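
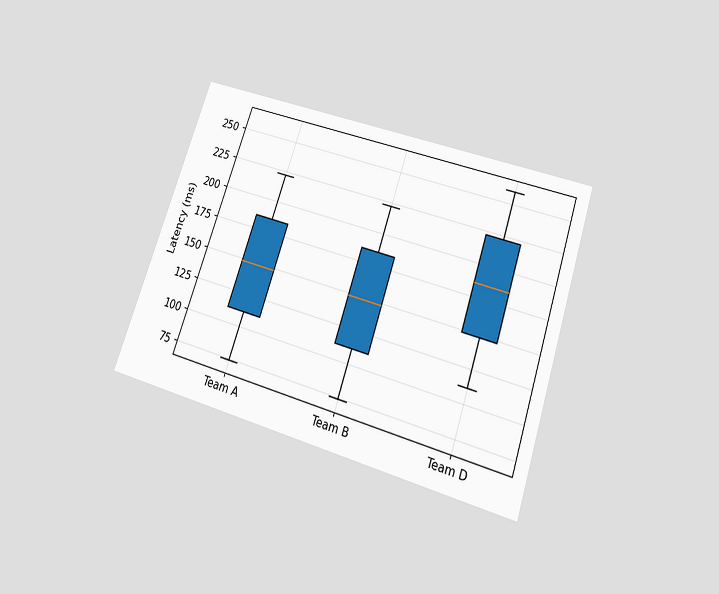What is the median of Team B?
148ms

The chart is tilted about 19° clockwise and viewed slightly from below. The median line in the Team B box sits at 148ms.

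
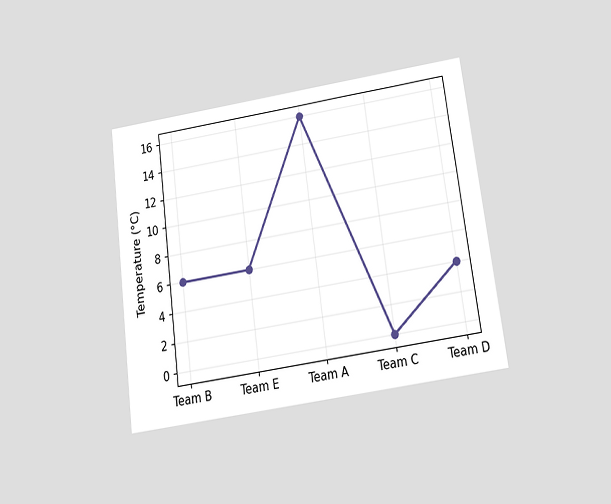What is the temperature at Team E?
The chart is tilted about 8° counter-clockwise and viewed slightly from below. At Team E, the line is at 6°C.

6°C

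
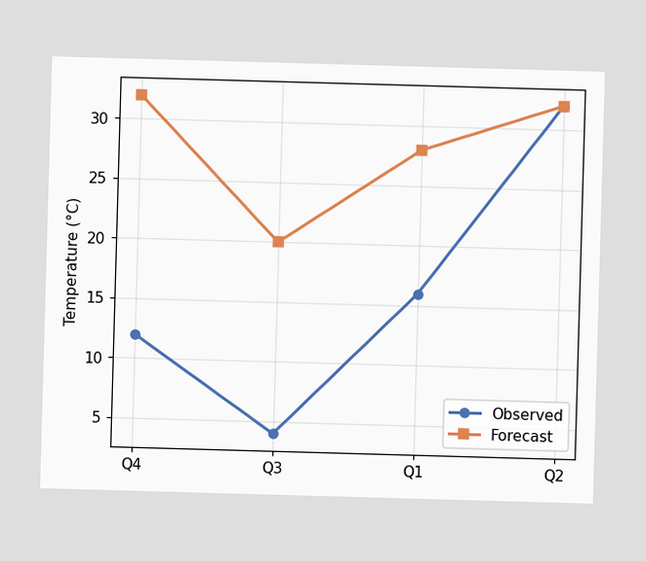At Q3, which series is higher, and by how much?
At Q3, Forecast sits above the other line by 16°C.

Forecast, by 16°C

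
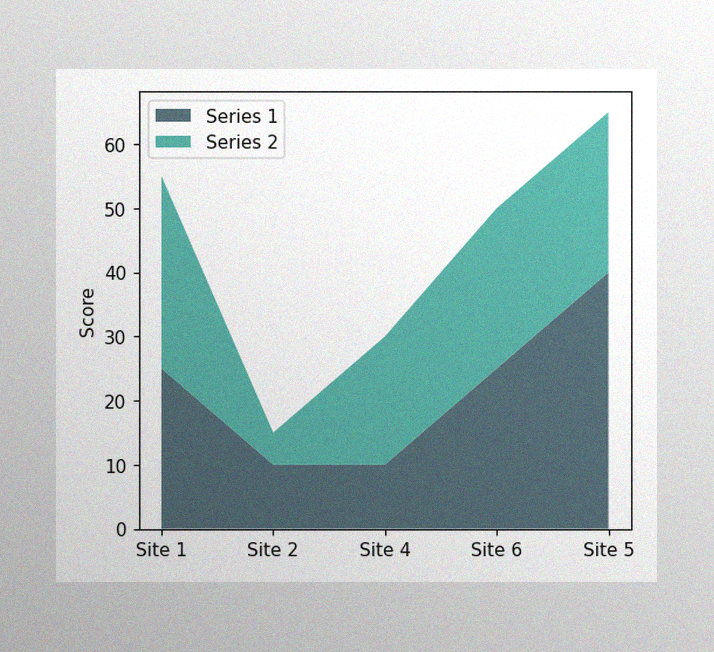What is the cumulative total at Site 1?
The image has some photo noise and uneven lighting. The stacked total at Site 1 reaches 55.

55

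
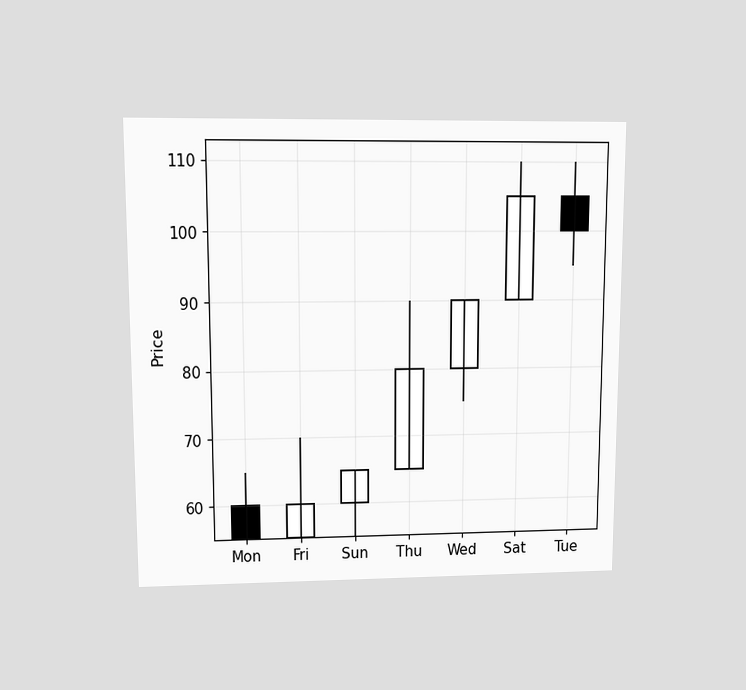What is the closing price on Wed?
The chart is viewed at a slight angle. The Wed candle closes at 90.

90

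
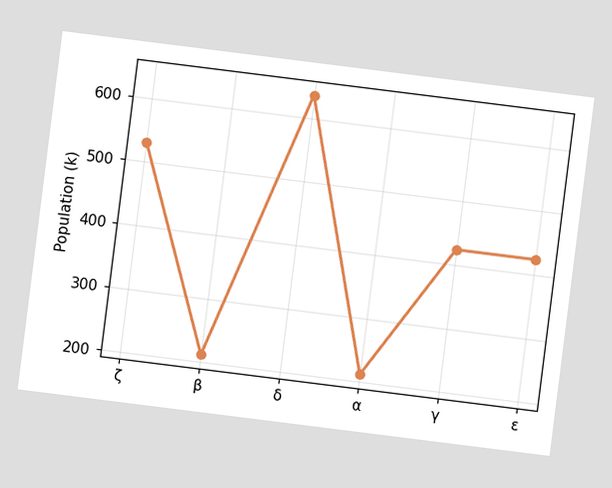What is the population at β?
212k

The chart is tilted about 7° clockwise. At β, the line is at 212k.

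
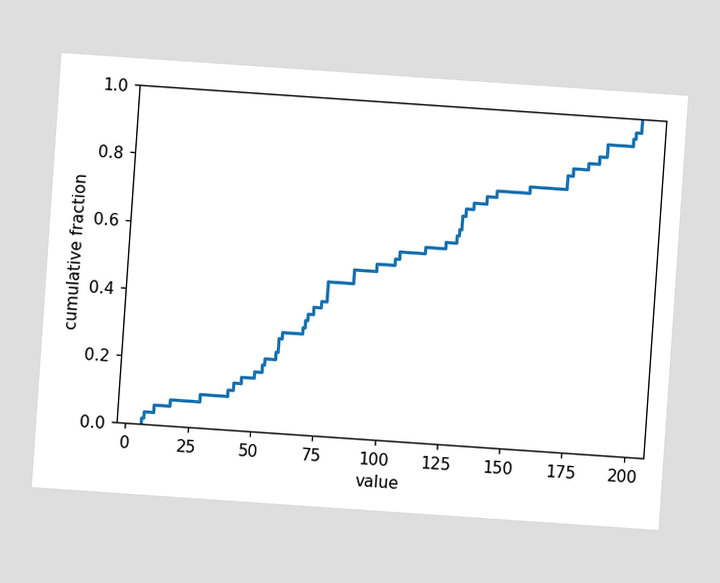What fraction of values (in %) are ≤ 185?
92%

The chart is tilted about 4° clockwise. At x=185 the ECDF step is at 92%.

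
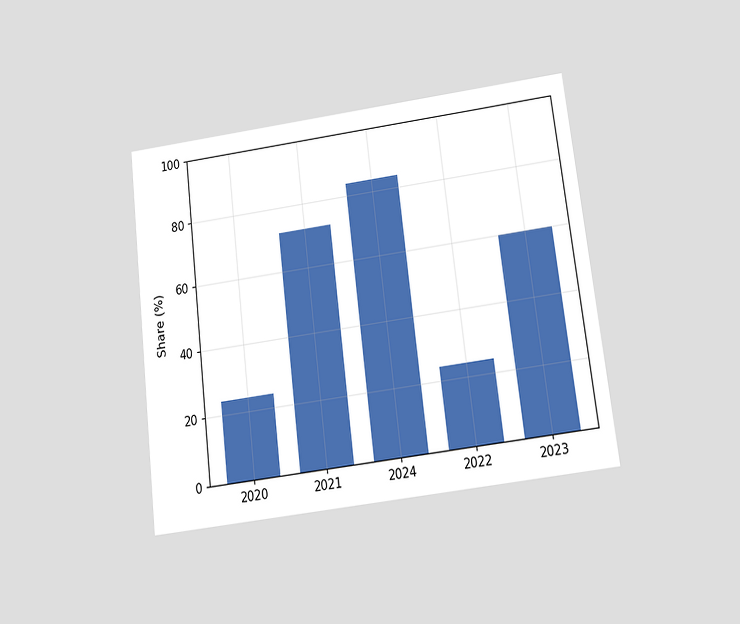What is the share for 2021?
The chart is tilted about 7° counter-clockwise and viewed slightly from below. Reading along the chart's y-axis, the 2021 bar reaches 72%.

72%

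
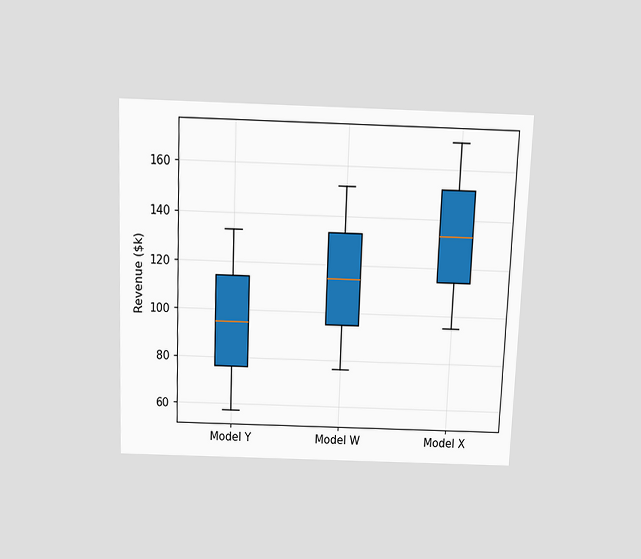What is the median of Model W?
$114k

The chart is tilted about 2° clockwise and viewed slightly from above. The median line in the Model W box sits at $114k.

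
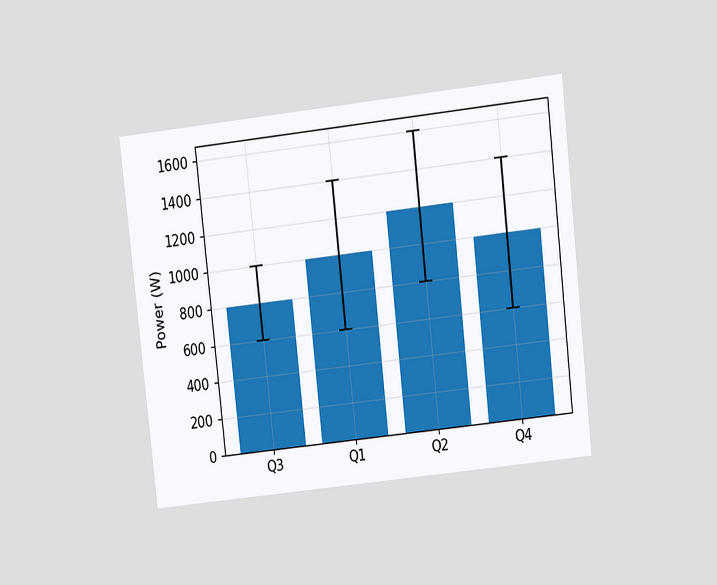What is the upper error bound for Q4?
1400W

The chart is tilted about 6° counter-clockwise and viewed at a slight angle. The Q4 bar's upper whisker reaches 1400W.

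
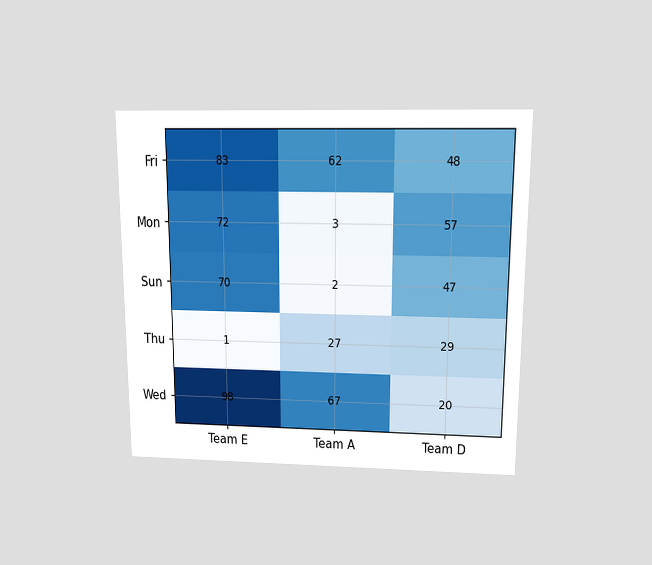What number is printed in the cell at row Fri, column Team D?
The chart is viewed slightly from above. The (Fri, Team D) cell reads 48.

48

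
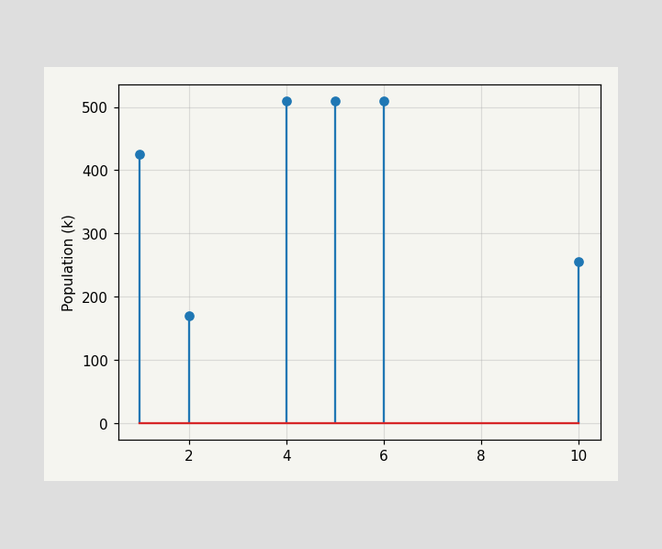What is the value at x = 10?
The stem at x=10 reaches 255k.

255k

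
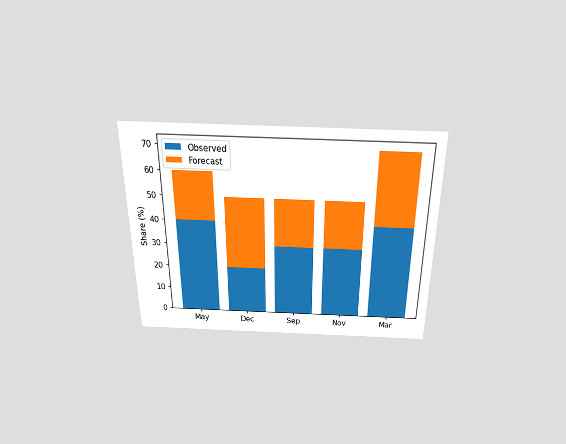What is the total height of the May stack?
The chart is viewed slightly from above. The May stack's top reaches 60% on the y-axis.

60%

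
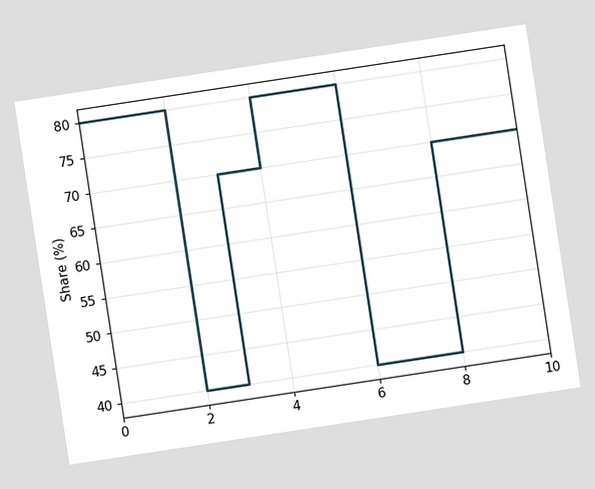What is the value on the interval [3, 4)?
The chart is tilted about 9° counter-clockwise. On [3, 4) the step sits at 70%.

70%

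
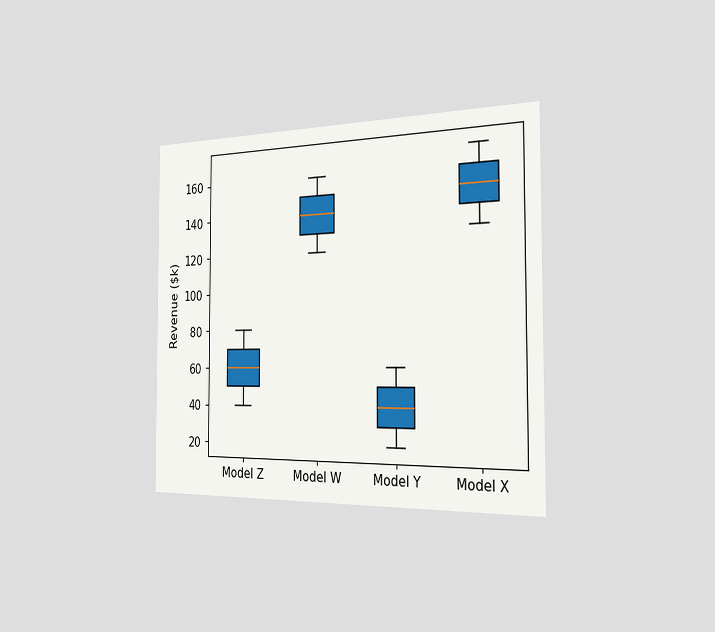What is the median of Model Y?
The chart is viewed slightly from the right. The median line in the Model Y box sits at $40k.

$40k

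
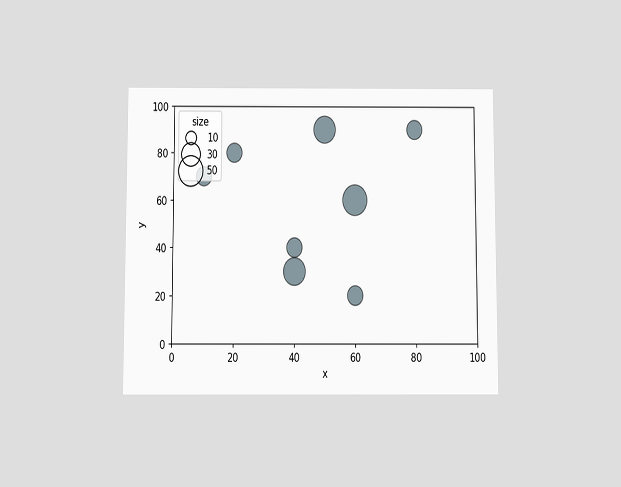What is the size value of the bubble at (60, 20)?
20

The chart is viewed slightly from below. Matching the bubble at (60, 20) against the size legend gives 20.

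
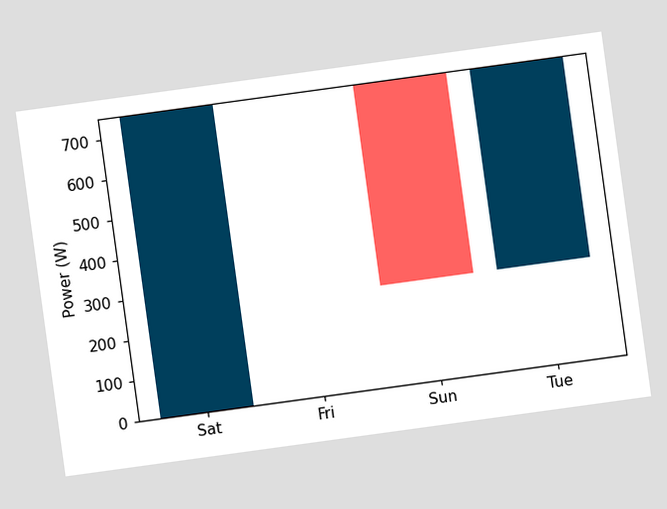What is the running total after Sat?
750W

The chart is tilted about 8° counter-clockwise. After Sat the running total reaches 750W.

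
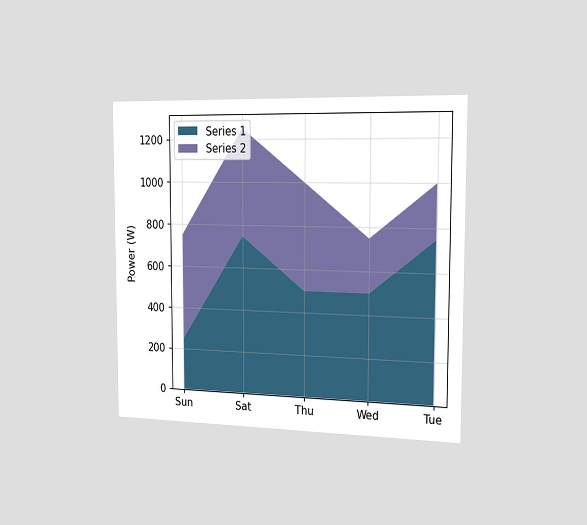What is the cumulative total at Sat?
1250W

The chart is viewed slightly from the right. The stacked total at Sat reaches 1250W.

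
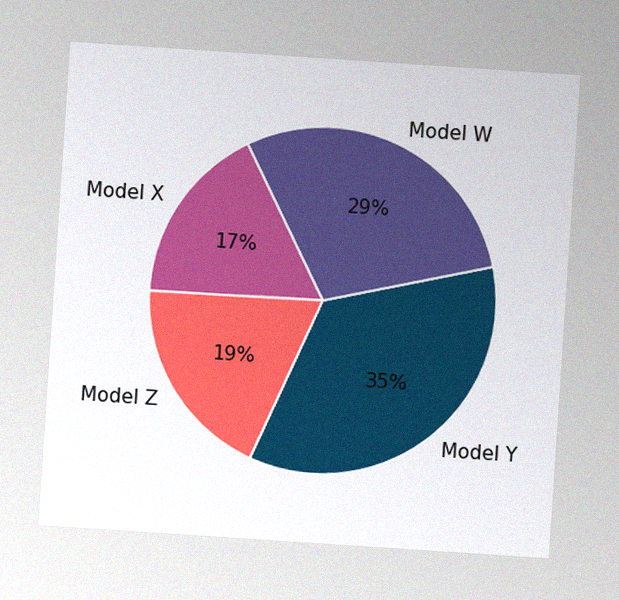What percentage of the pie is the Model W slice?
The chart is tilted about 4° clockwise, with some photo noise. The Model W slice takes up 29% of the pie.

29%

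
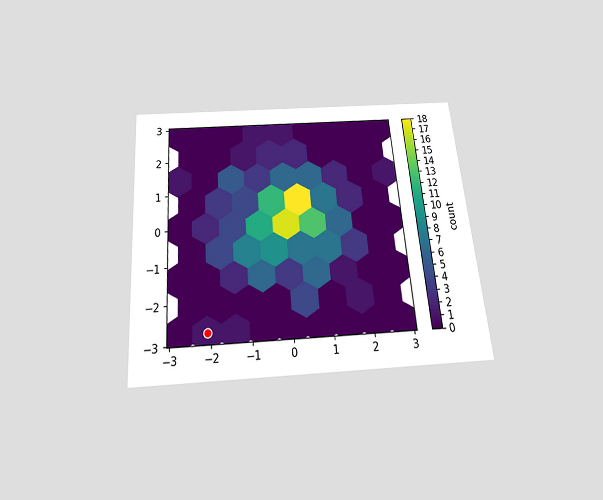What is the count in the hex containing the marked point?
The chart is tilted about 5° counter-clockwise and viewed slightly from below. The marked hex reads 1 on the colorbar.

1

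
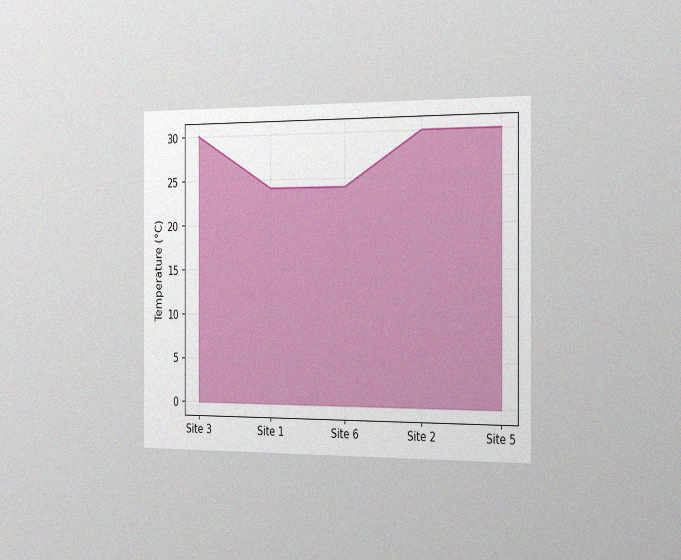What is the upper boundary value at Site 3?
The chart is viewed slightly from the right, with some photo noise. At Site 3 the upper boundary is at 30°C.

30°C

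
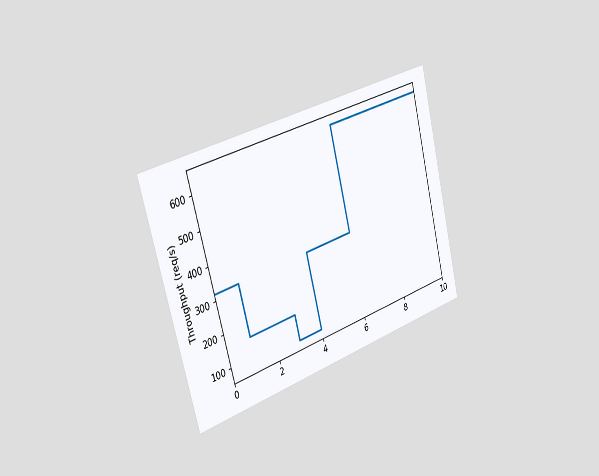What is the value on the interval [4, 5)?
The chart is tilted about 15° counter-clockwise and viewed slightly from the left. On [4, 5) the step sits at 320req/s.

320req/s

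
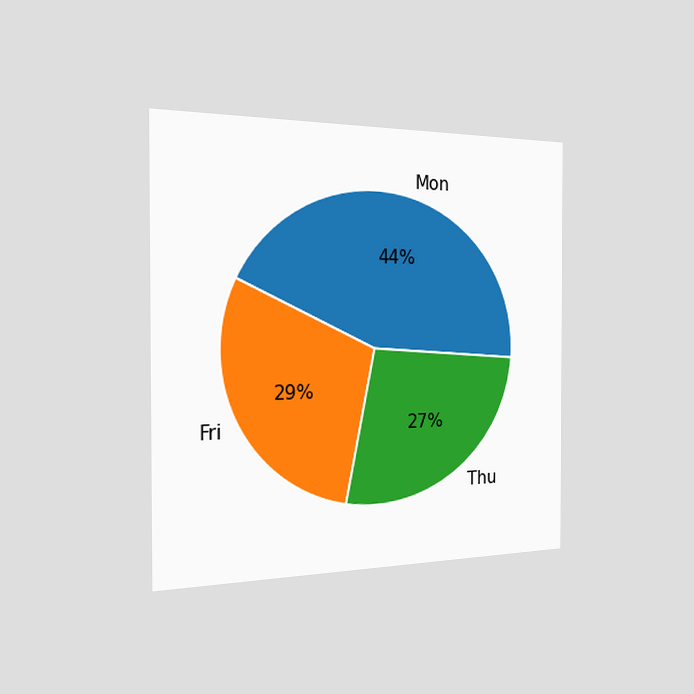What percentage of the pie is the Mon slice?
The chart is viewed slightly from the left. The Mon slice takes up 44% of the pie.

44%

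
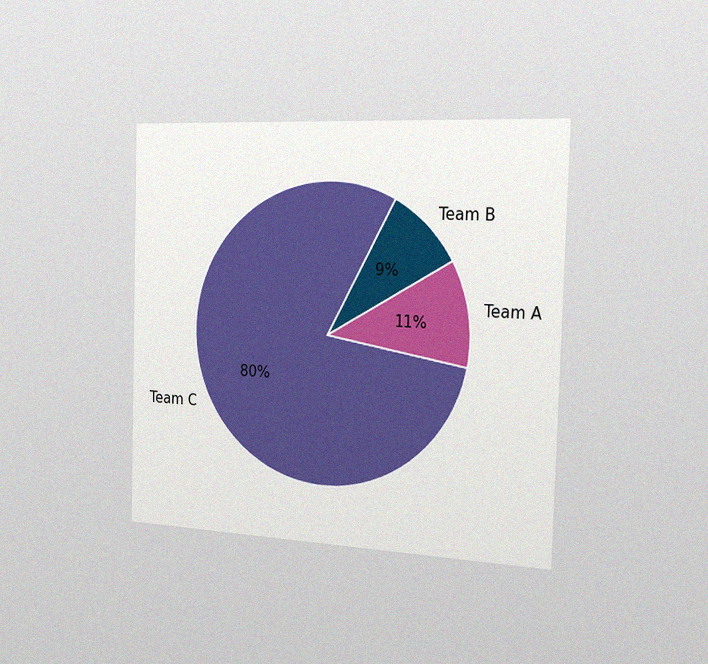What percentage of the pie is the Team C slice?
80%

The chart is viewed slightly from the right, with some photo noise. The Team C slice takes up 80% of the pie.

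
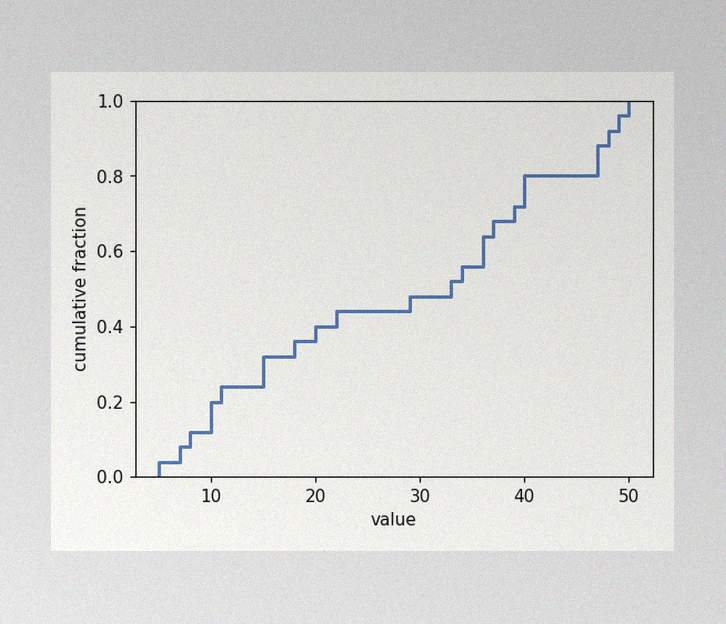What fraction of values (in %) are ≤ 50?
The image has some photo noise and uneven lighting. At x=50 the ECDF step is at 100%.

100%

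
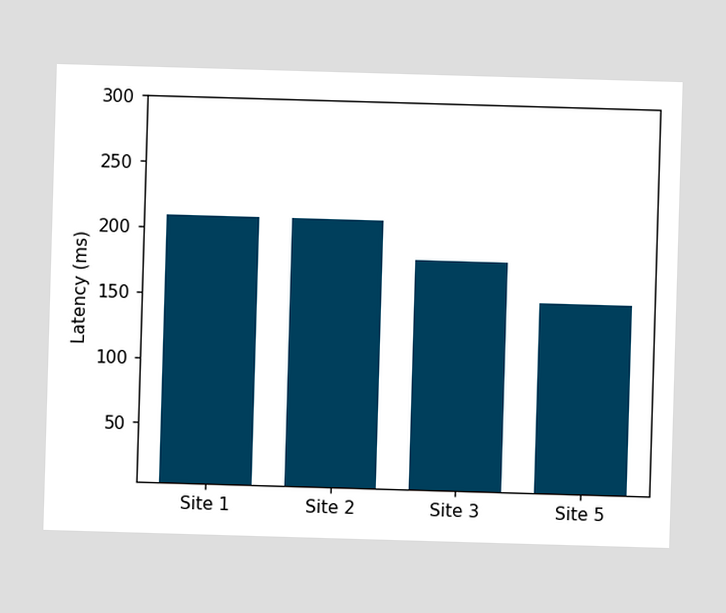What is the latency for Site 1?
210ms

Reading along the chart's y-axis, the Site 1 bar reaches 210ms.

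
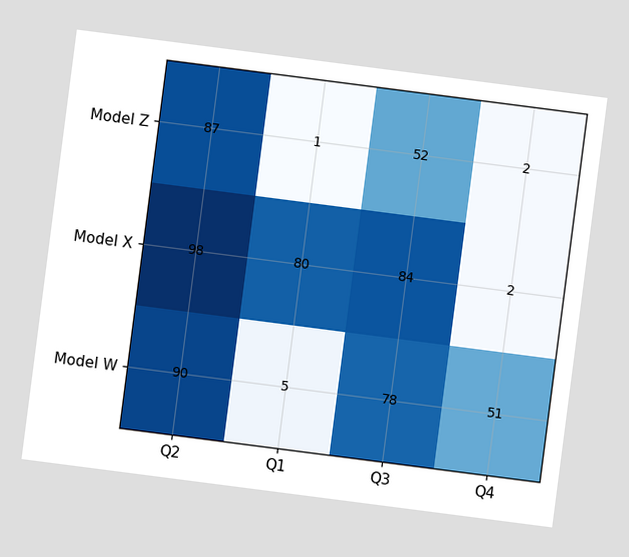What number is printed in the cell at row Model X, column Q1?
80

The chart is tilted about 7° clockwise. The (Model X, Q1) cell reads 80.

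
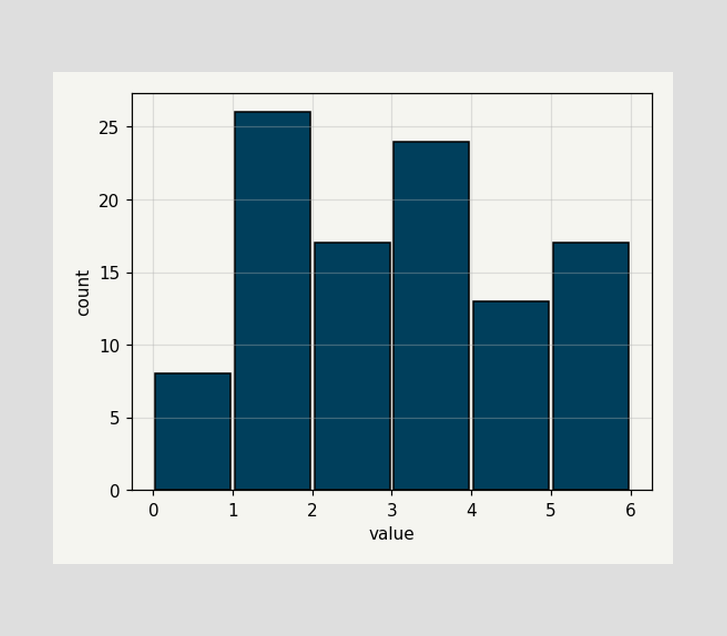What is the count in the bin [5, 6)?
17

The [5, 6) bin has height 17.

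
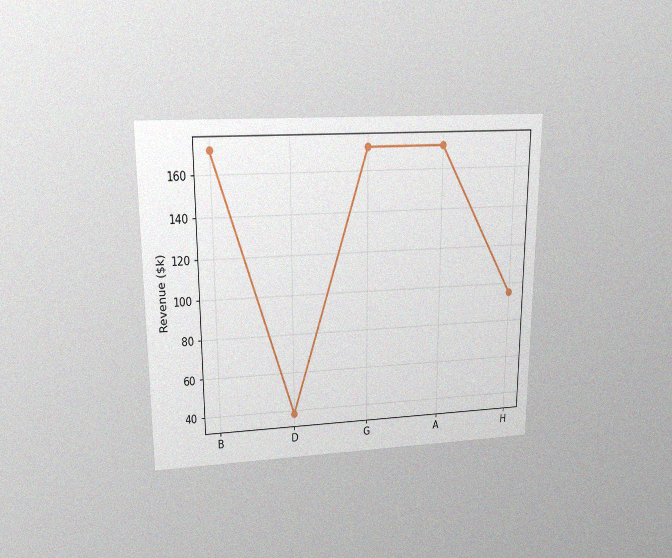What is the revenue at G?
The chart is viewed slightly from above, with some photo noise. At G, the line is at $171k.

$171k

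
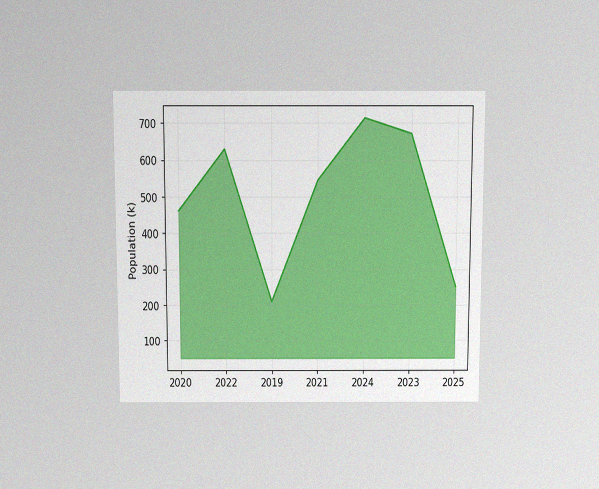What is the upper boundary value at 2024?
714k

The chart is viewed slightly from above, with some photo noise. At 2024 the upper boundary is at 714k.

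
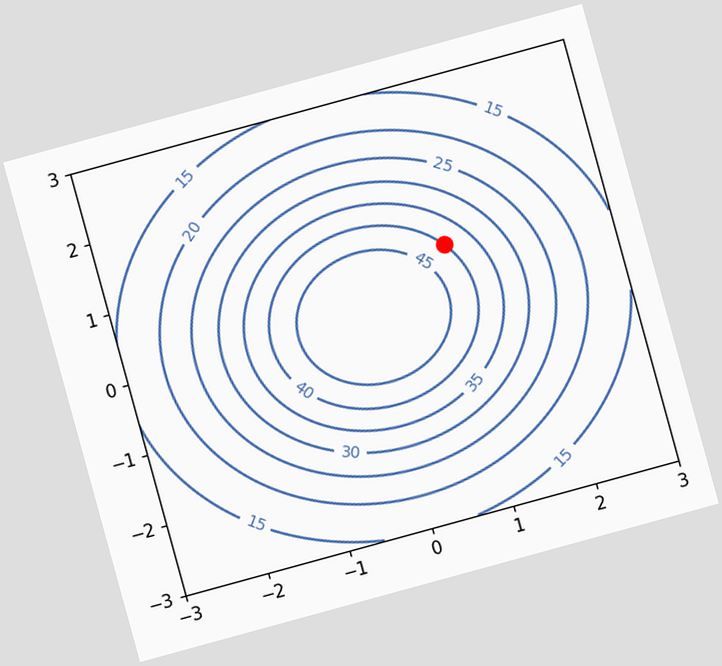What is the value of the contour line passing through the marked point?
The chart is tilted about 15° counter-clockwise. The marked point sits on the contour labelled 40.

40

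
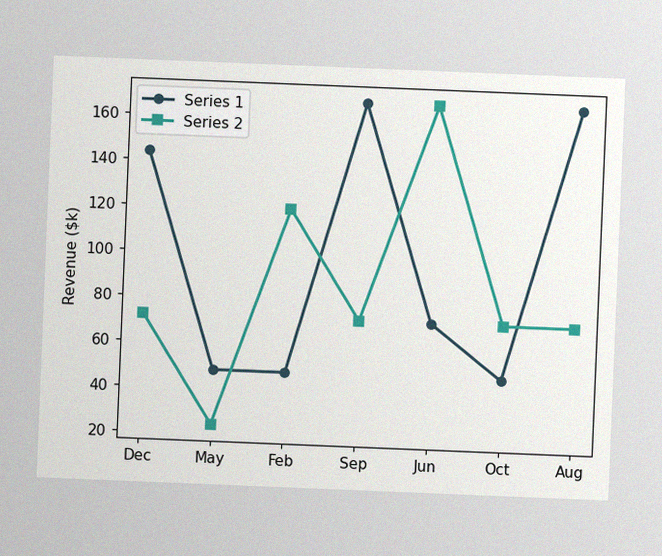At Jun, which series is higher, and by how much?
The chart is tilted about 2° clockwise, with some photo noise. At Jun, Series 2 sits above the other line by $96k.

Series 2, by $96k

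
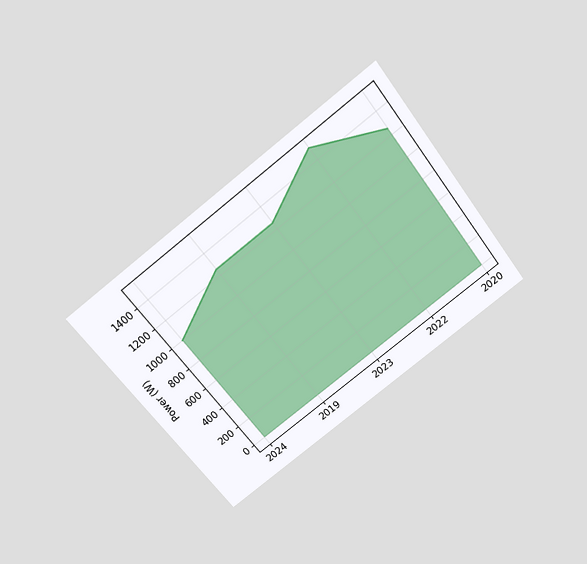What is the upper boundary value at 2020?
The chart is tilted about 38° counter-clockwise and viewed slightly from above. At 2020 the upper boundary is at 1250W.

1250W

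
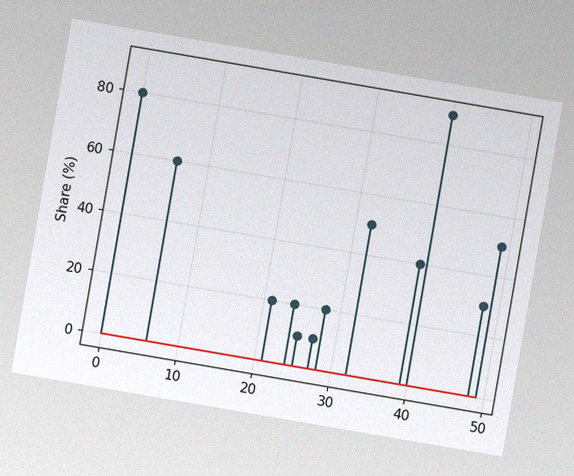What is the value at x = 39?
The chart is tilted about 10° clockwise, with some photo noise. The stem at x=39 reaches 40%.

40%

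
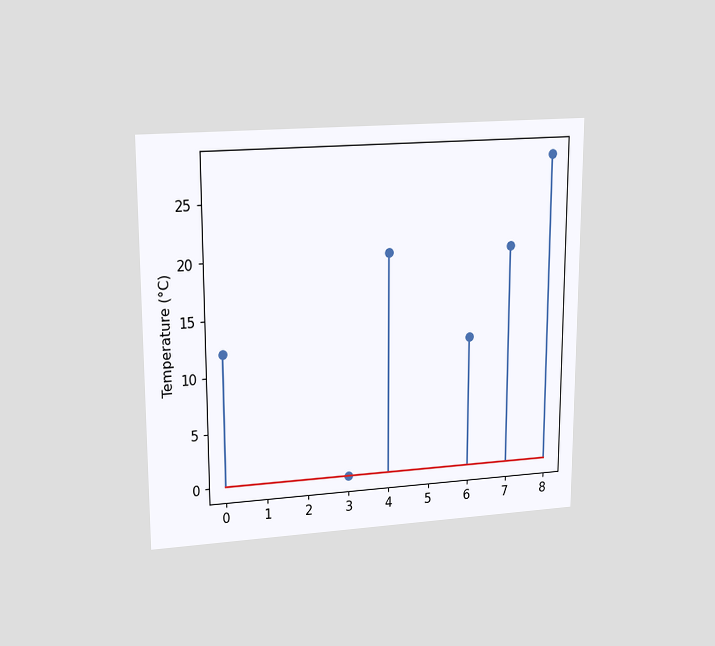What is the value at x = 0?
The chart is viewed at a slight angle. The stem at x=0 reaches 12°C.

12°C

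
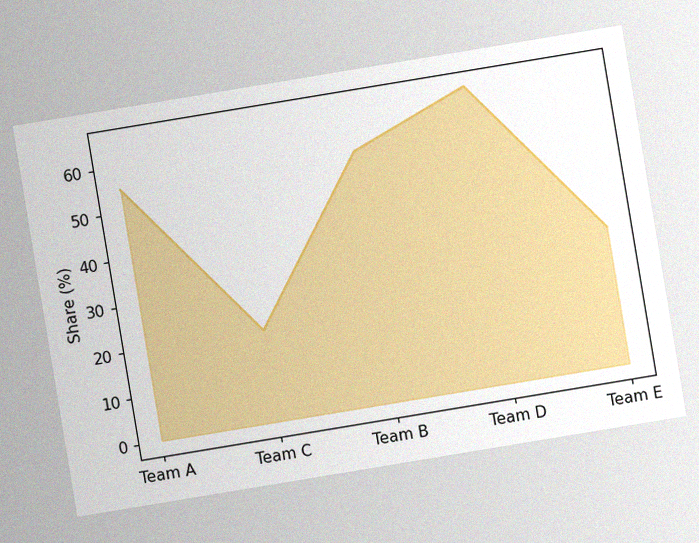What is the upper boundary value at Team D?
65%

The chart is tilted about 9° counter-clockwise, with some photo noise. At Team D the upper boundary is at 65%.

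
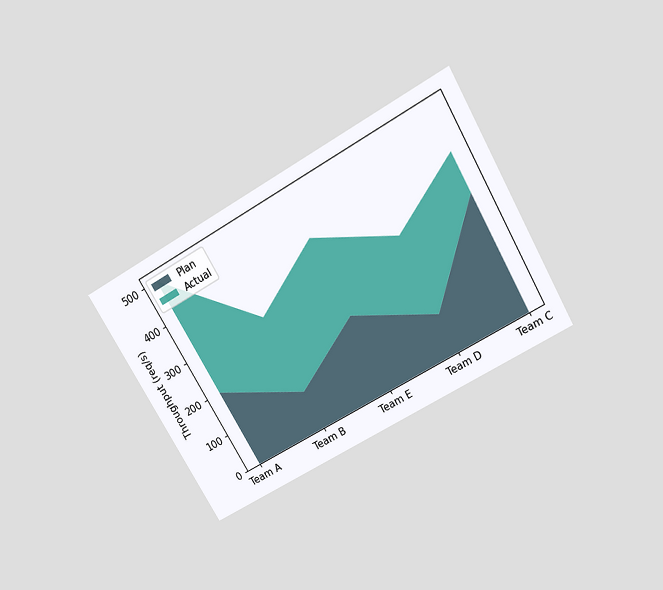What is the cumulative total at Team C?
400req/s

The chart is tilted about 30° counter-clockwise and viewed slightly from above. The stacked total at Team C reaches 400req/s.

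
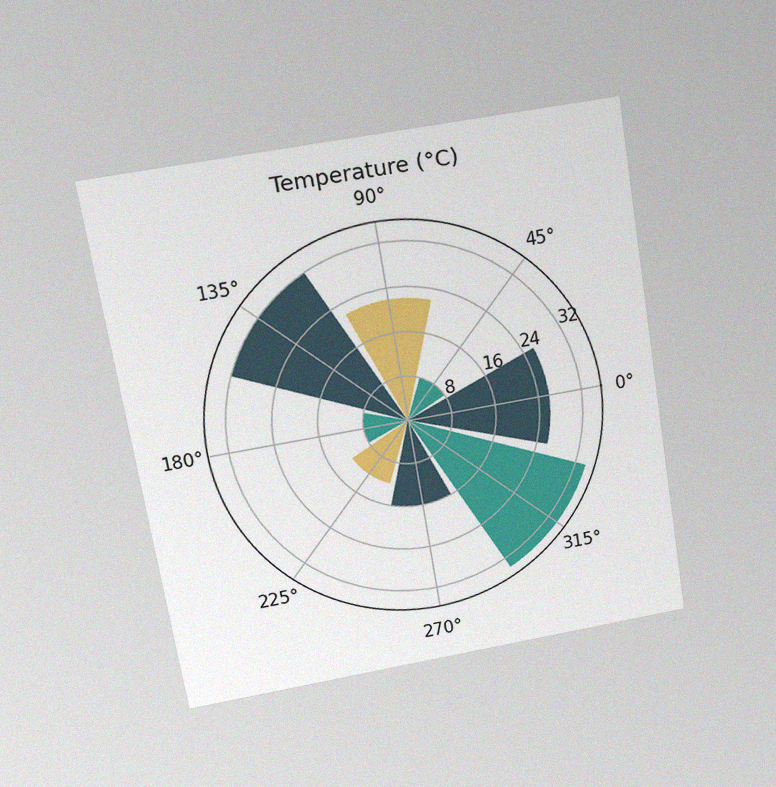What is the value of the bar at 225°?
The chart is tilted about 9° counter-clockwise and viewed at a slight angle, with some photo noise. The bar at 225° reaches 12°C on the radial axis.

12°C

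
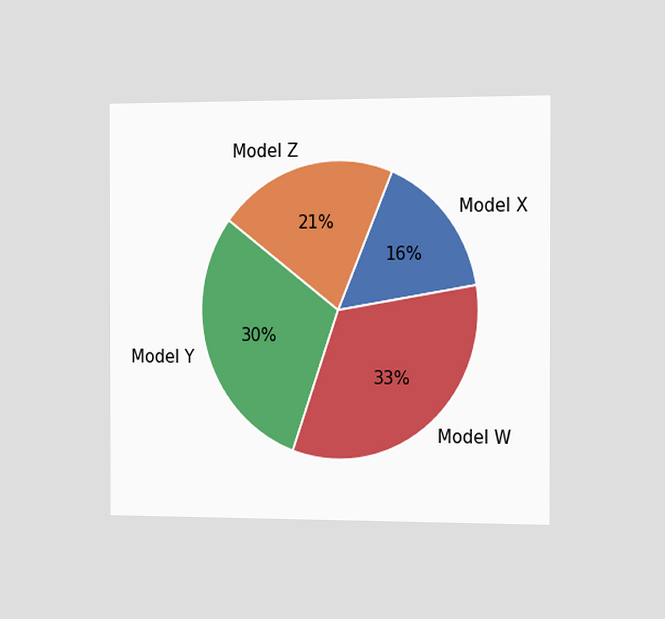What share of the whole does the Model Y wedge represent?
30%

The chart is viewed slightly from the right. The Model Y slice takes up 30% of the pie.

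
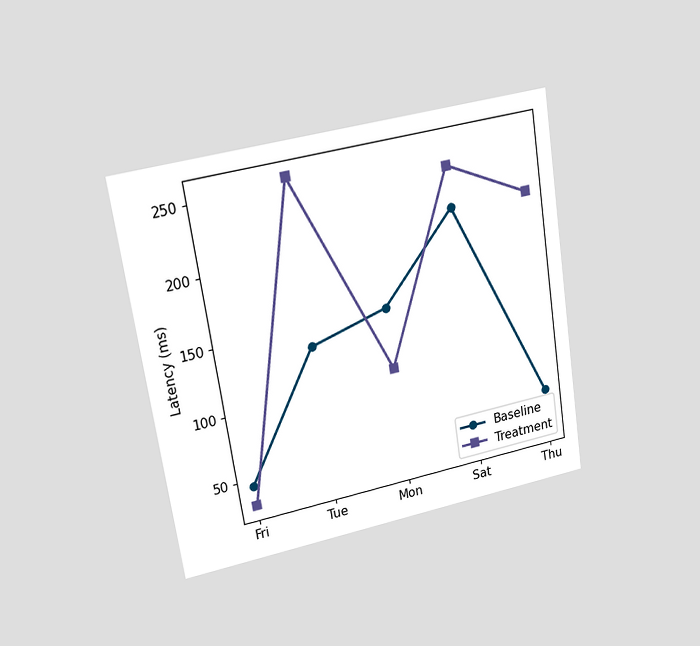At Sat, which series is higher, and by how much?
The chart is tilted about 9° counter-clockwise and viewed at a slight angle. At Sat, Treatment sits above the other line by 30ms.

Treatment, by 30ms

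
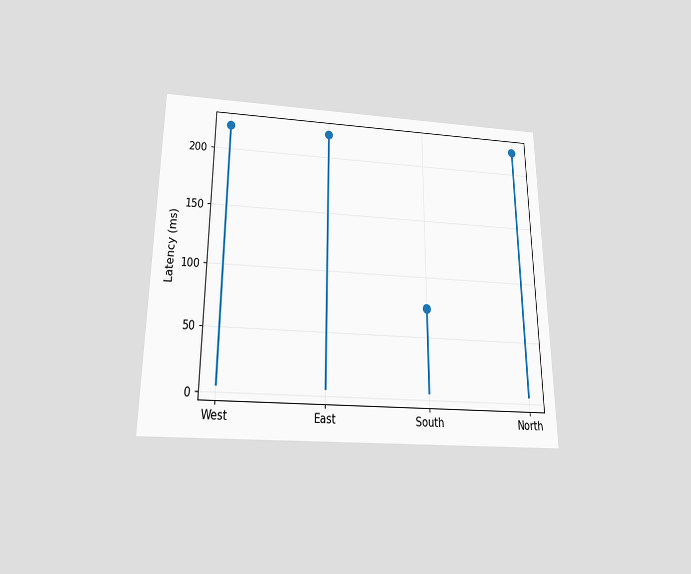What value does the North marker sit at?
222ms

The chart is viewed slightly from below. The North marker sits at 222ms.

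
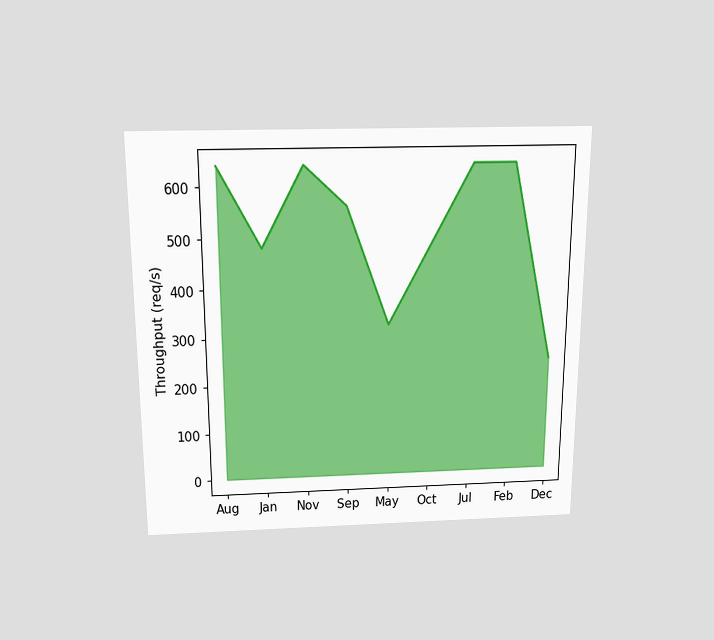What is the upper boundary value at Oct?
The chart is viewed slightly from above. At Oct the upper boundary is at 480req/s.

480req/s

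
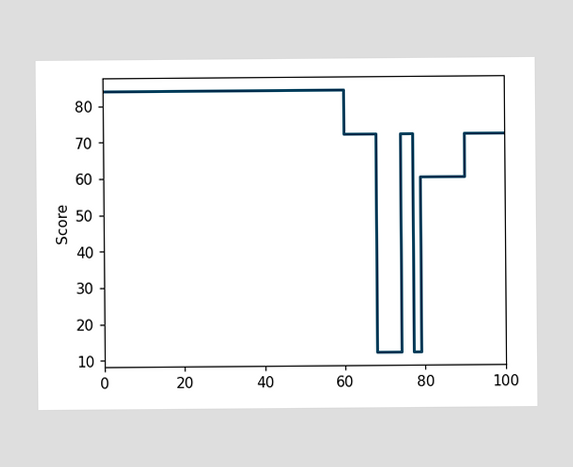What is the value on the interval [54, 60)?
84

On [54, 60) the step sits at 84.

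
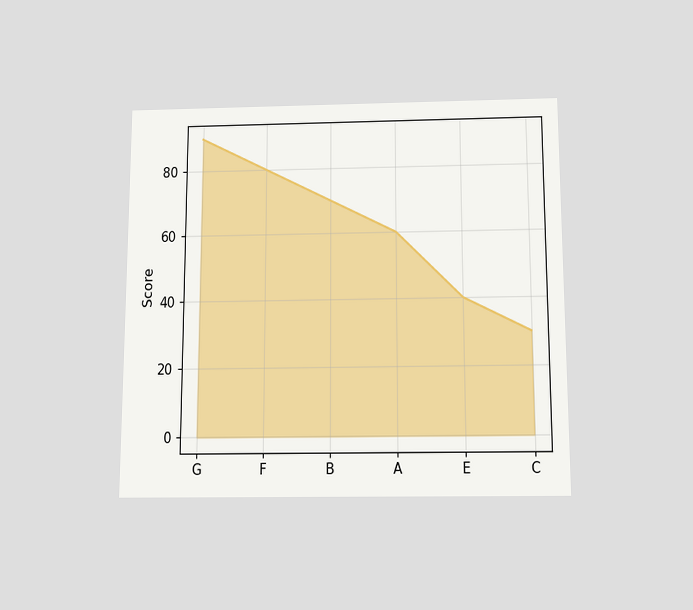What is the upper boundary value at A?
The chart is viewed slightly from below. At A the upper boundary is at 60.

60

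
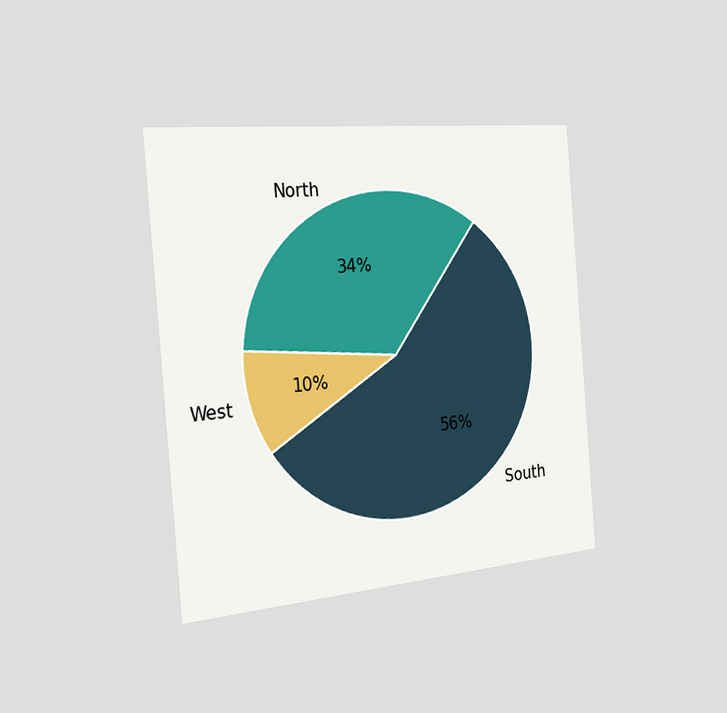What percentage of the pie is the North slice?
34%

The chart is tilted about 5° counter-clockwise and viewed slightly from the left. The North slice takes up 34% of the pie.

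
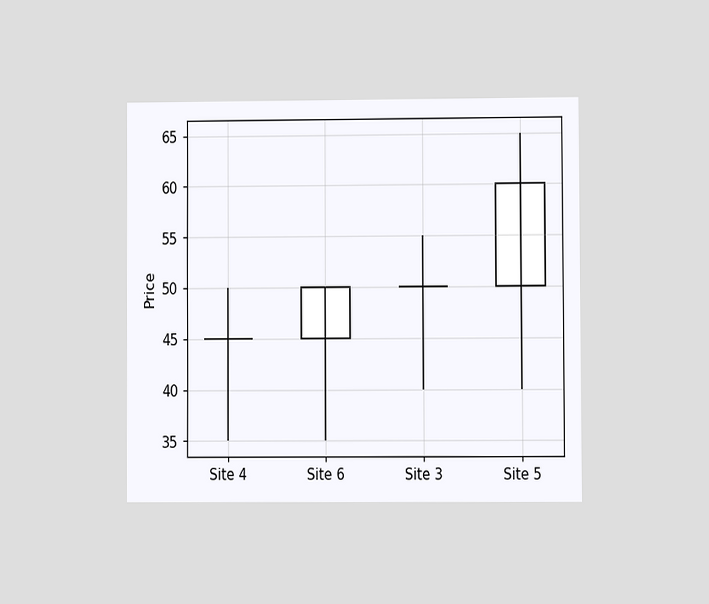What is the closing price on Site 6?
The chart is viewed at a slight angle. The Site 6 candle closes at 50.

50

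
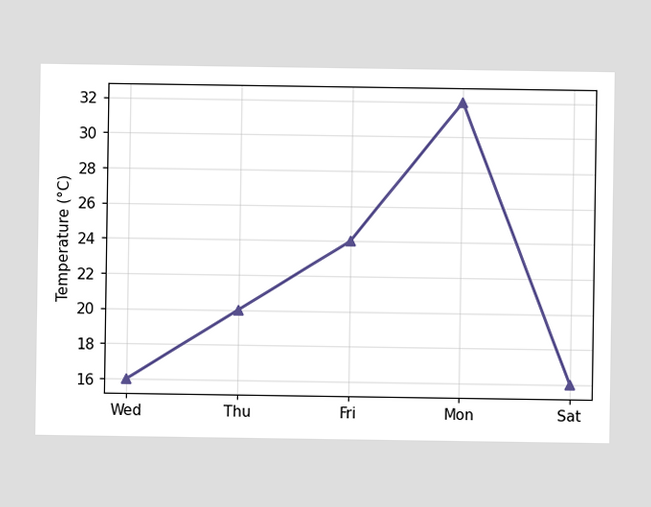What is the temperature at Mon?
32°C

At Mon, the line is at 32°C.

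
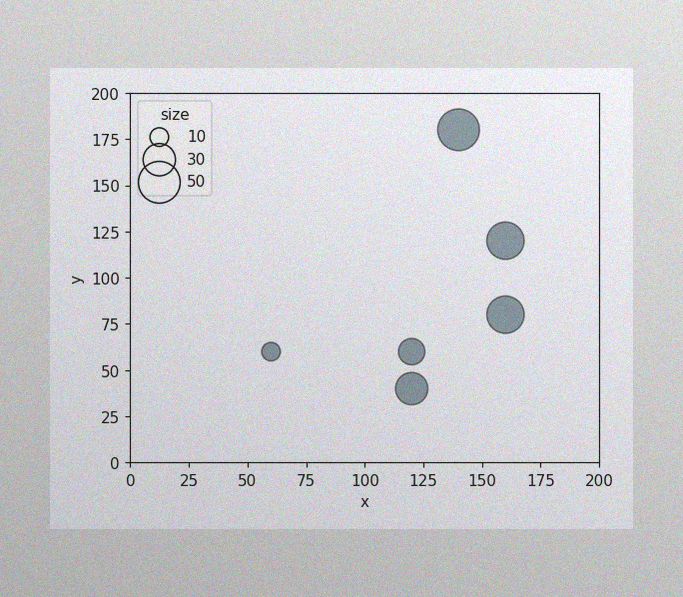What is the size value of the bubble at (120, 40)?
30

The image has some photo noise and uneven lighting. Matching the bubble at (120, 40) against the size legend gives 30.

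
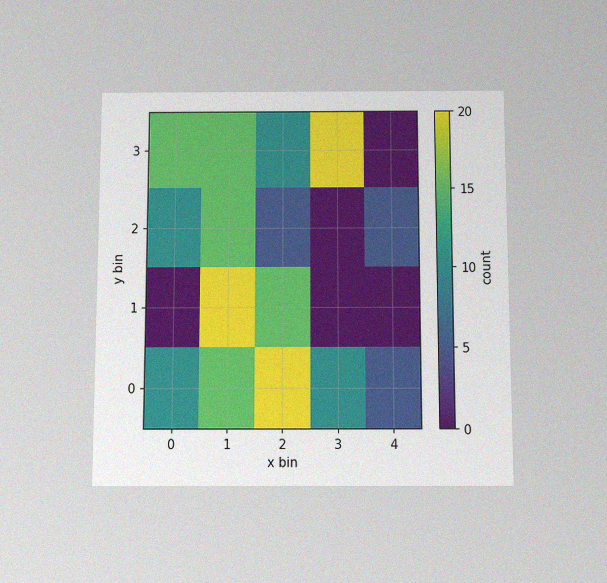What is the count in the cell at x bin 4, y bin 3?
0

The chart is viewed slightly from below, with some photo noise. Matching the cell (4, 3) against the colorbar gives 0.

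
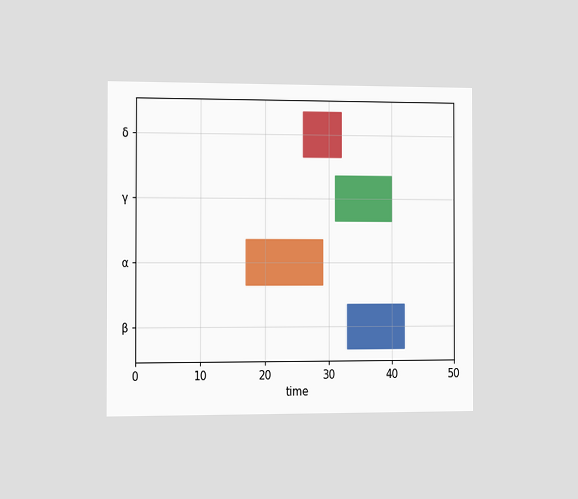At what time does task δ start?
The chart is viewed slightly from the left. The δ bar begins at t=26.

26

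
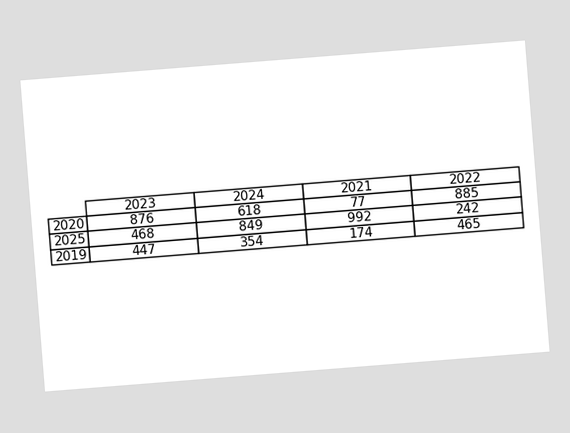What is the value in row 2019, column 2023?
The chart is tilted about 5° counter-clockwise. The (2019, 2023) cell reads 447.

447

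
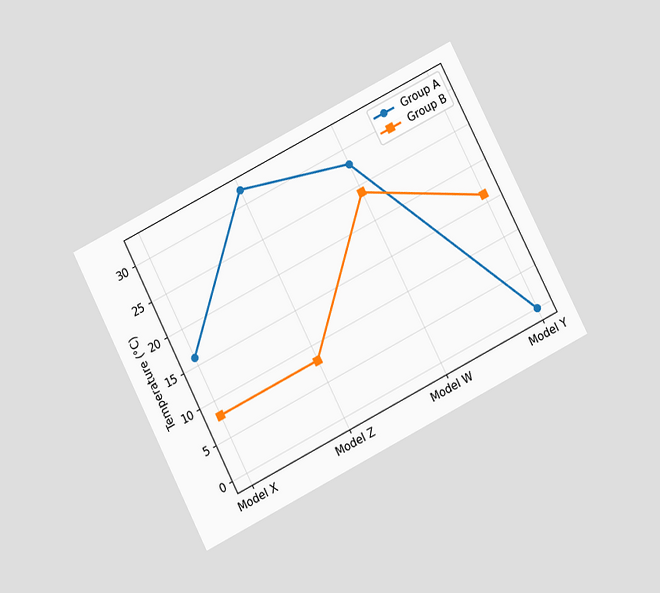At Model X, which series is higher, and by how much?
The chart is tilted about 27° counter-clockwise and viewed slightly from below. At Model X, Group A sits above the other line by 8°C.

Group A, by 8°C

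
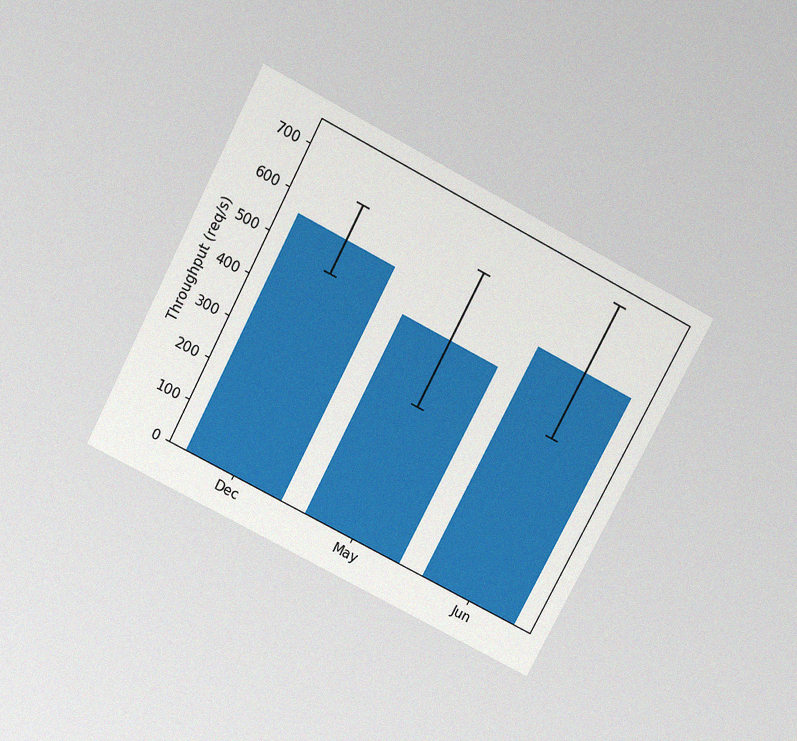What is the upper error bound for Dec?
The chart is tilted about 28° clockwise and viewed slightly from above, with some photo noise. The Dec bar's upper whisker reaches 640req/s.

640req/s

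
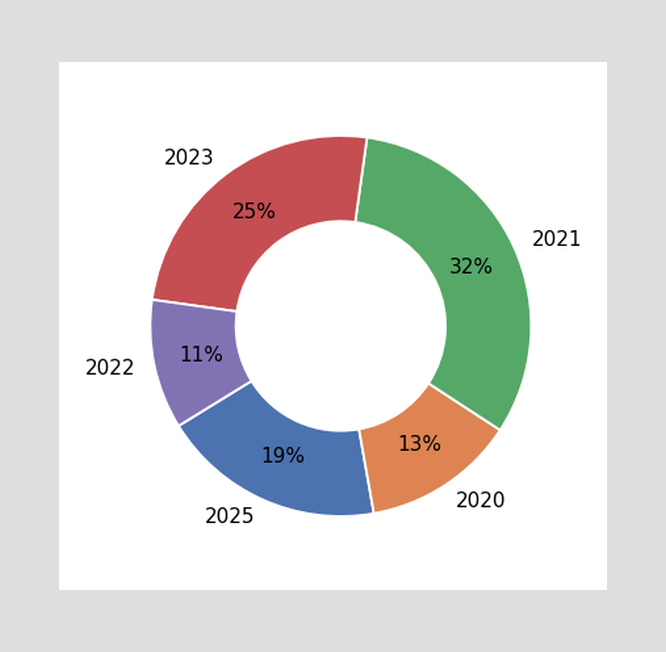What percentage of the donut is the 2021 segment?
32%

The 2021 segment takes up 32% of the ring.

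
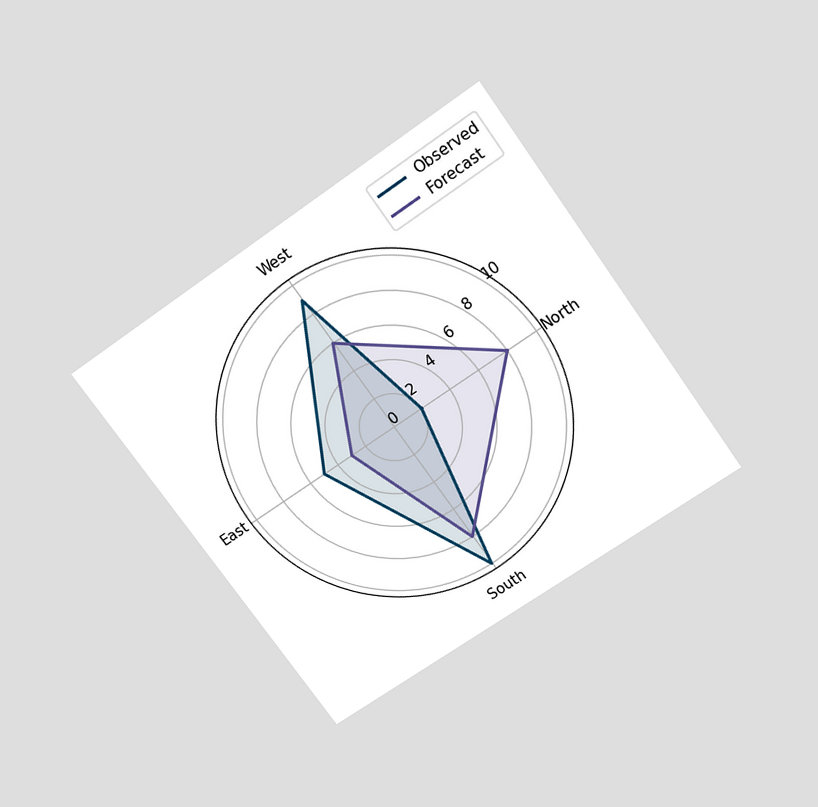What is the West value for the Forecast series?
The chart is tilted about 35° counter-clockwise and viewed slightly from above. On the West axis, Forecast reaches 6.

6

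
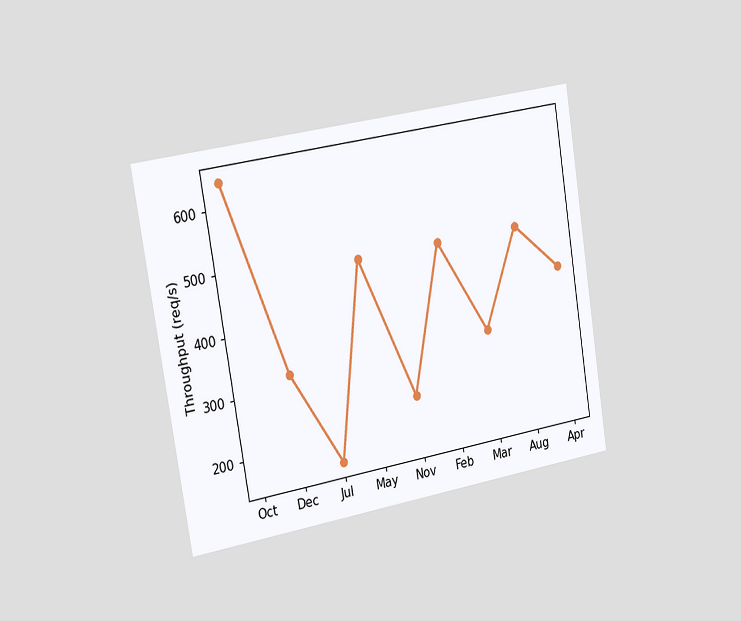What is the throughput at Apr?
The chart is tilted about 9° counter-clockwise and viewed slightly from the left. At Apr, the line is at 400req/s.

400req/s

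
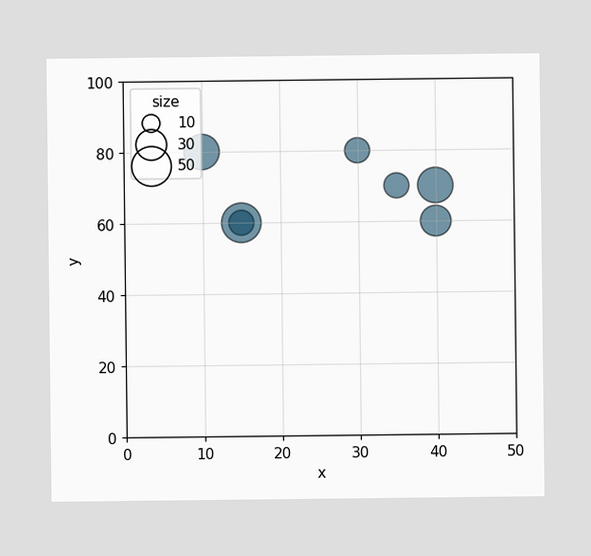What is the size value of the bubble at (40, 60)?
30

Matching the bubble at (40, 60) against the size legend gives 30.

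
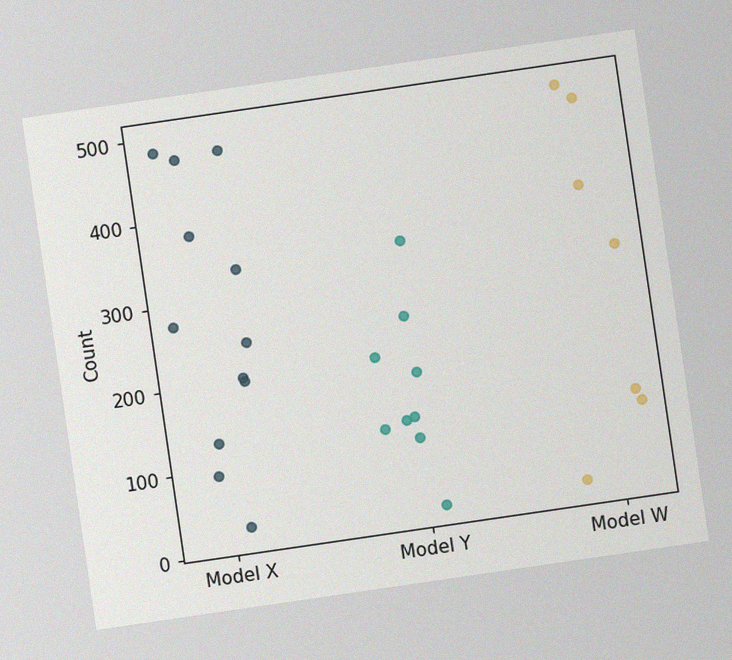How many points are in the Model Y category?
9

The chart is tilted about 8° counter-clockwise, with some photo noise. Counting the markers in the Model Y column gives 9.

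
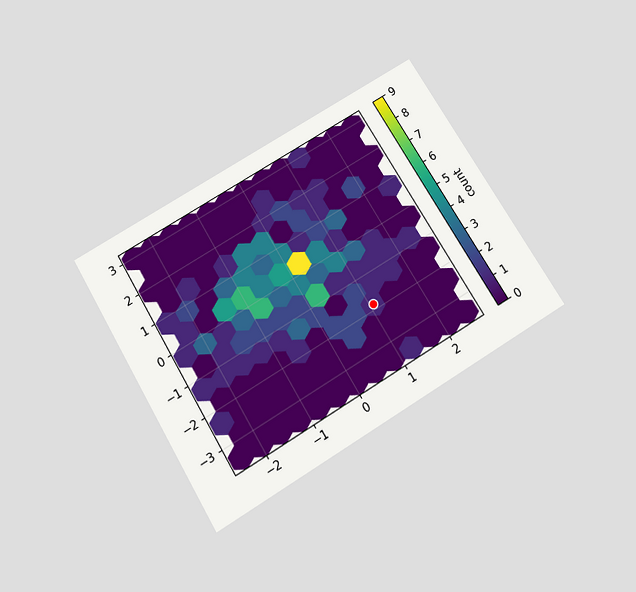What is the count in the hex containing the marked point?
The chart is tilted about 31° counter-clockwise and viewed slightly from below. The marked hex reads 1 on the colorbar.

1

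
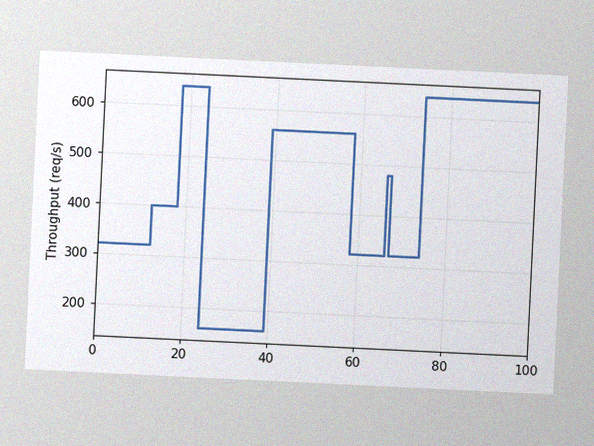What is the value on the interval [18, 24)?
640req/s

The chart is tilted about 3° clockwise, with some photo noise. On [18, 24) the step sits at 640req/s.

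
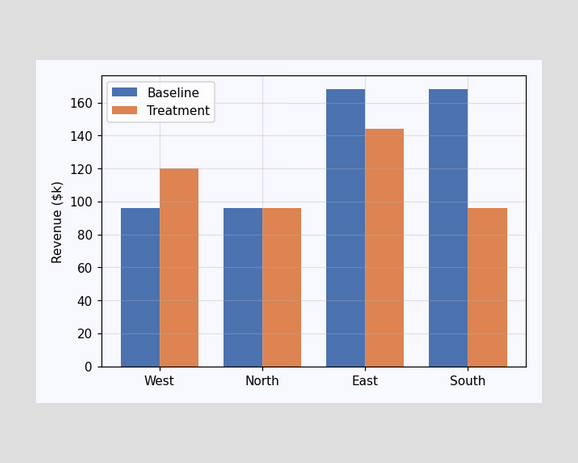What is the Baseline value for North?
$96k

The Baseline bar at North reaches $96k on the y-axis.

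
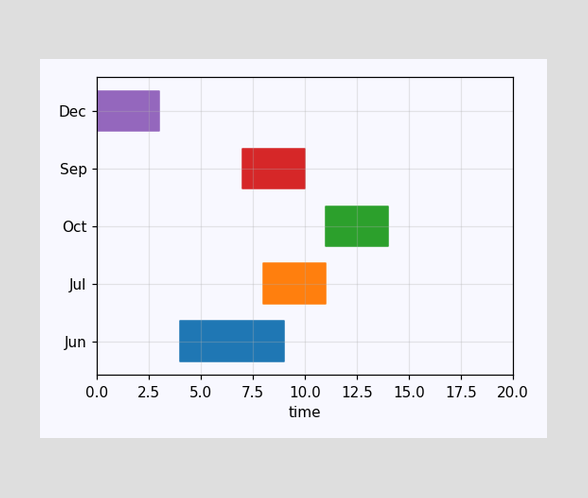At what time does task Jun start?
4

The Jun bar begins at t=4.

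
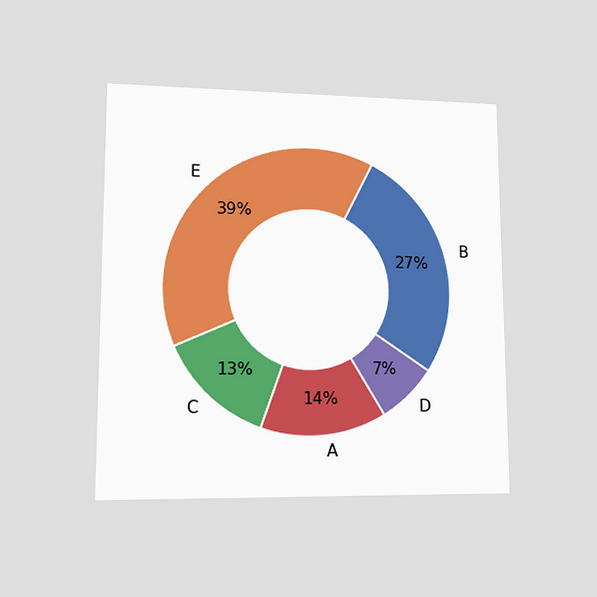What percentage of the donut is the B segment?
27%

The chart is viewed at a slight angle. The B segment takes up 27% of the ring.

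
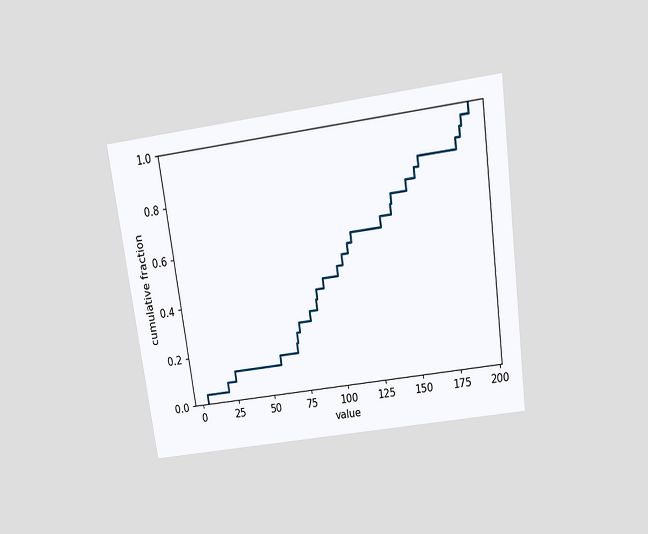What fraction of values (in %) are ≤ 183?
The chart is tilted about 8° counter-clockwise and viewed slightly from above. At x=183 the ECDF step is at 88%.

88%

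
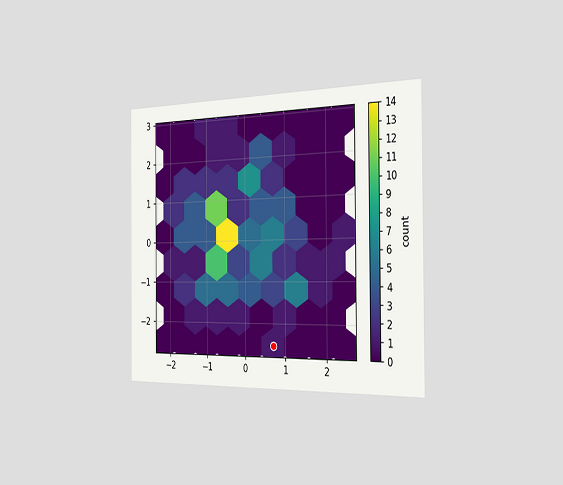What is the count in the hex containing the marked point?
The chart is viewed slightly from the right. The marked hex reads 1 on the colorbar.

1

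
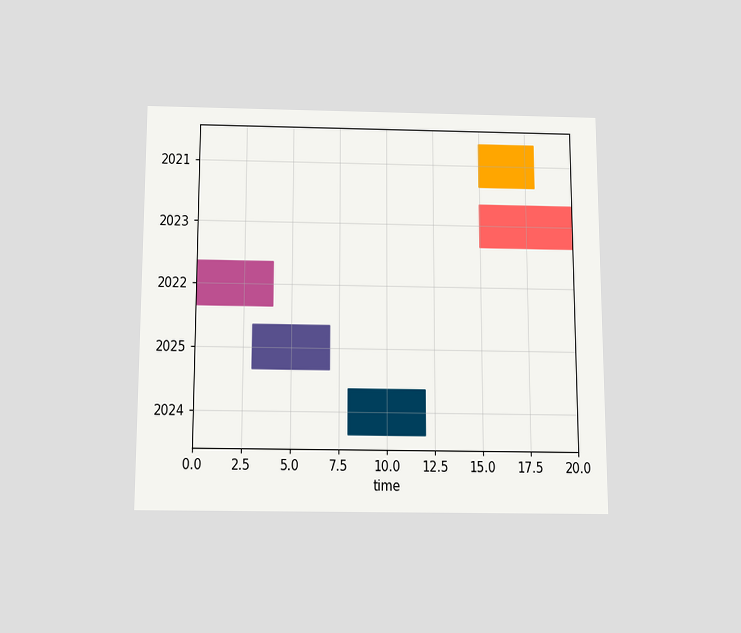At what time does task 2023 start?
The chart is viewed slightly from below. The 2023 bar begins at t=15.

15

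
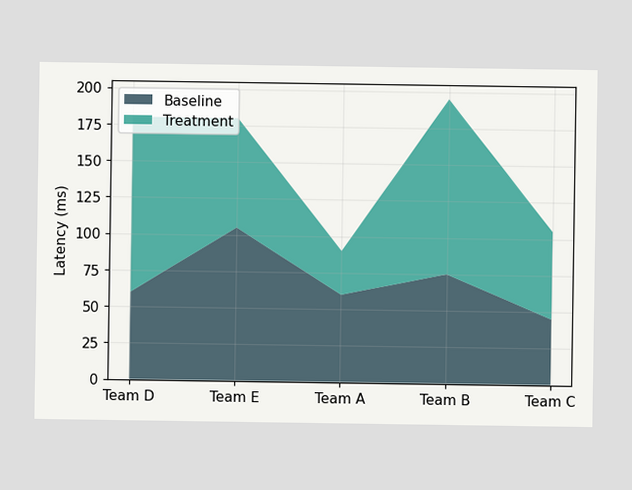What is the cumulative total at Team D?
The stacked total at Team D reaches 180ms.

180ms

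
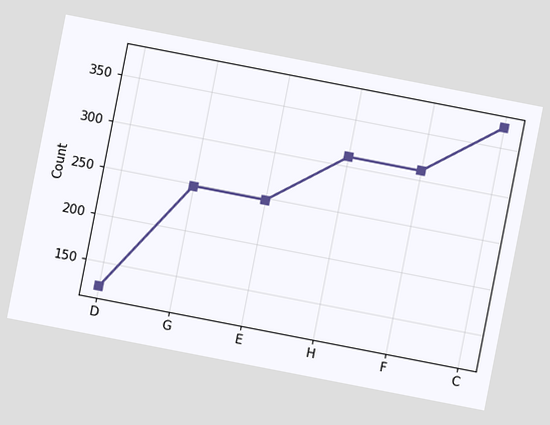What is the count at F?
310

The chart is tilted about 11° clockwise. At F, the line is at 310.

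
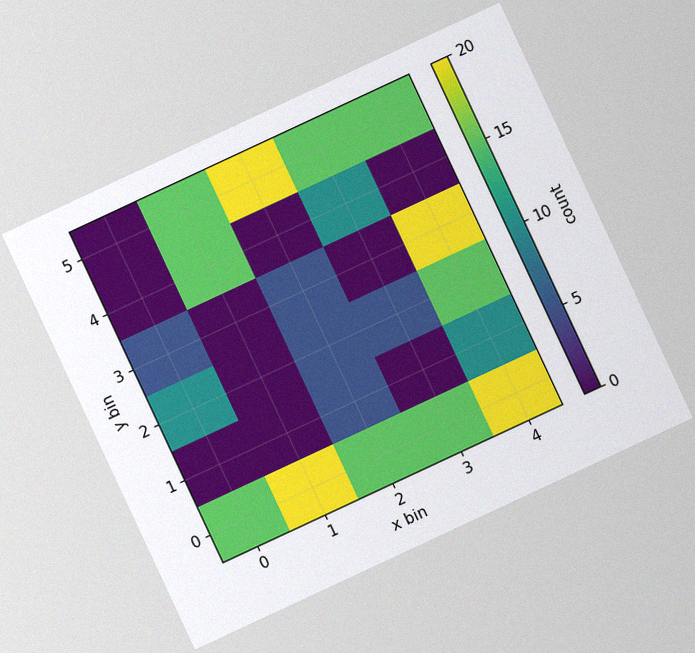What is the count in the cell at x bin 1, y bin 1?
The chart is tilted about 25° counter-clockwise, with some photo noise. Matching the cell (1, 1) against the colorbar gives 0.

0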